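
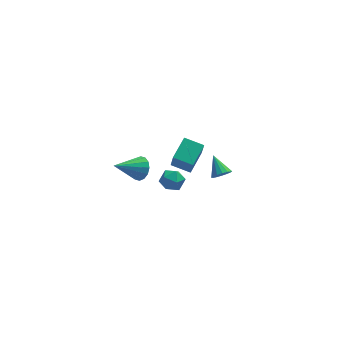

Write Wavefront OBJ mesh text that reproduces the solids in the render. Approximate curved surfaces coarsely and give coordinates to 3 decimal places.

v -1.023 3.291 -3.967
v -0.69 3.613 -3.278
v -2.577 2.689 -2.933
v -0.925 3.93 -3.447
v -1.187 4.076 -3.755
v -1.405 4.012 -4.12
v -1.52 3.754 -4.444
v -1.503 3.372 -4.64
v -1.357 2.968 -4.655
v -1.121 2.651 -4.486
v -0.86 2.505 -4.178
v -0.642 2.569 -3.813
v -0.527 2.827 -3.49
v -0.544 3.209 -3.294
v 1.89 3.147 -4.519
v 1.961 2.549 -3.212
v 0.794 3.687 -4.213
v 0.865 3.089 -2.905
v 2.675 4.431 -3.975
v 2.746 3.833 -2.667
v 1.579 4.971 -3.668
v 1.65 4.373 -2.361
v 0.562 -3.553 1.419
v 0.812 -3.865 2.061
v -0.592 -3.655 1.819
v -0.342 -3.967 2.461
v -0.207 -3.236 2.318
v 0.506 -3.173 2.071
v -0.286 -4.347 1.809
v 0.427 -4.284 1.562
v 0.288 -4.356 2.303
v 0.337 -3.669 2.617
v -0.117 -3.851 1.263
v -0.068 -3.164 1.577
v 3.462 1.356 -3.078
v 3.999 1.651 -3.227
v 3.098 2.424 -2.282
v 3.785 1.746 -3.453
v 3.484 1.737 -3.579
v 3.177 1.626 -3.57
v 2.947 1.443 -3.43
v 2.855 1.236 -3.195
v 2.926 1.062 -2.928
v 3.14 0.966 -2.702
v 3.441 0.976 -2.576
v 3.747 1.087 -2.585
v 3.978 1.27 -2.725
v 4.07 1.477 -2.96
f 2 1 4
f 2 4 3
f 4 1 5
f 4 5 3
f 5 1 6
f 5 6 3
f 6 1 7
f 6 7 3
f 7 1 8
f 7 8 3
f 8 1 9
f 8 9 3
f 9 1 10
f 9 10 3
f 10 1 11
f 10 11 3
f 11 1 12
f 11 12 3
f 12 1 13
f 12 13 3
f 13 1 14
f 13 14 3
f 14 1 2
f 14 2 3
f 16 18 15
f 19 16 15
f 15 18 17
f 17 19 15
f 16 22 18
f 20 16 19
f 20 22 16
f 18 22 17
f 21 19 17
f 17 22 21
f 21 20 19
f 22 20 21
f 23 34 28
f 23 28 24
f 23 24 30
f 23 30 33
f 23 33 34
f 24 28 32
f 28 34 27
f 34 33 25
f 33 30 29
f 30 24 31
f 26 32 27
f 26 27 25
f 26 25 29
f 26 29 31
f 26 31 32
f 27 32 28
f 25 27 34
f 29 25 33
f 31 29 30
f 32 31 24
f 36 35 38
f 36 38 37
f 38 35 39
f 38 39 37
f 39 35 40
f 39 40 37
f 40 35 41
f 40 41 37
f 41 35 42
f 41 42 37
f 42 35 43
f 42 43 37
f 43 35 44
f 43 44 37
f 44 35 45
f 44 45 37
f 45 35 46
f 45 46 37
f 46 35 47
f 46 47 37
f 47 35 48
f 47 48 37
f 48 35 36
f 48 36 37



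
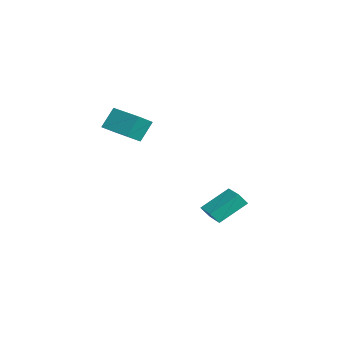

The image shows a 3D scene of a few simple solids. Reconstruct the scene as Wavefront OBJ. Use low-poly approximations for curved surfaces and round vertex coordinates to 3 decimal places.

v -1.311 2.391 -4.14
v -1.744 3.862 -3.018
v -1.374 2.869 -4.79
v -1.806 4.34 -3.668
v 0.086 2.72 -4.032
v -0.346 4.191 -2.91
v 0.024 3.198 -4.682
v -0.409 4.669 -3.56
v 0.344 -1.924 1.713
v 0.902 -2.619 2.266
v -0.012 -1.313 2.839
v 0.546 -2.009 3.393
v 1.854 -0.811 1.587
v 2.412 -1.507 2.141
v 1.498 -0.201 2.714
v 2.056 -0.896 3.267
f 2 4 1
f 5 2 1
f 1 4 3
f 3 5 1
f 2 8 4
f 6 2 5
f 6 8 2
f 4 8 3
f 7 5 3
f 3 8 7
f 7 6 5
f 8 6 7
f 10 12 9
f 13 10 9
f 9 12 11
f 11 13 9
f 10 16 12
f 14 10 13
f 14 16 10
f 12 16 11
f 15 13 11
f 11 16 15
f 15 14 13
f 16 14 15



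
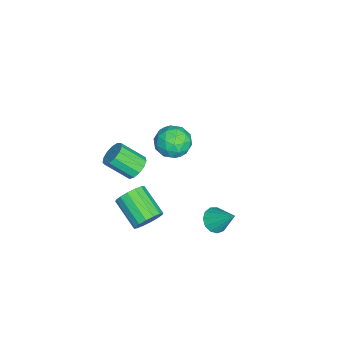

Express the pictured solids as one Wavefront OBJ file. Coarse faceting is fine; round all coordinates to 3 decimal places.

v 2.853 2.372 0.684
v 3.13 2.814 0.159
v 3.367 3.368 1.796
v 2.738 2.941 0.226
v 2.383 2.888 0.438
v 2.177 2.671 0.728
v 2.186 2.359 1.004
v 2.406 2.05 1.179
v 2.768 1.844 1.196
v 3.157 1.805 1.051
v 3.449 1.946 0.789
v 3.552 2.222 0.494
v 3.433 2.546 0.259
v 2.274 -1.001 -0.65
v 2.798 -1.035 0.006
v 1.65 -2.173 0.865
v 1.126 -2.139 0.21
v 2.532 -0.702 0.092
v 1.385 -1.84 0.951
v 2.197 -0.449 -0.021
v 1.049 -1.587 0.838
v 1.883 -0.344 -0.302
v 0.735 -1.481 0.557
v 1.673 -0.415 -0.676
v 0.525 -1.552 0.183
v 1.624 -0.643 -1.043
v 0.476 -1.78 -0.184
v 1.75 -0.967 -1.305
v 0.602 -2.105 -0.446
v 2.015 -1.3 -1.391
v 0.868 -2.438 -0.532
v 2.351 -1.553 -1.278
v 1.203 -2.691 -0.419
v 2.665 -1.659 -0.997
v 1.517 -2.796 -0.138
v 2.875 -1.588 -0.623
v 1.727 -2.725 0.236
v 2.924 -1.36 -0.256
v 1.776 -2.497 0.603
v 0.445 -1.892 1.716
v 0.766 -1.465 2.228
v 0.776 -2.681 3.236
v 0.455 -3.108 2.724
v 0.354 -1.424 2.281
v 0.364 -2.64 3.29
v -0.028 -1.531 2.155
v -0.018 -2.747 3.164
v -0.261 -1.753 1.89
v -0.251 -2.969 2.899
v -0.269 -2.02 1.569
v -0.259 -3.236 2.578
v -0.051 -2.245 1.295
v -0.041 -3.461 2.303
v 0.325 -2.359 1.154
v 0.335 -3.575 2.163
v 0.739 -2.324 1.192
v 0.749 -3.54 2.201
v 1.059 -2.152 1.396
v 1.07 -3.368 2.404
v 1.185 -1.898 1.701
v 1.195 -3.114 2.71
v 1.075 -1.641 2.011
v 1.085 -2.857 3.02
v -4.692 -0.289 -0.121
v -4.133 -0.059 -0.994
v -3.547 -1.501 0.294
v -2.988 -1.271 -0.579
v -3.033 -0.575 0.221
v -3.74 0.174 -0.035
v -3.94 -1.734 -0.665
v -4.647 -0.985 -0.921
v -3.668 -0.952 -1.33
v -3.107 -0.236 -0.782
v -4.573 -1.324 0.082
v -4.012 -0.608 0.63
v -4.513 -0.067 -0.593
v -3.167 -1.493 -0.107
v -3.193 -1.084 0.364
v -2.865 -0.948 -0.149
v -4.282 0.07 -0.03
v -3.953 0.205 -0.543
v -3.307 -0.099 0.171
v -3.727 -1.765 -0.157
v -3.398 -1.63 -0.67
v -4.815 -0.612 -0.551
v -4.487 -0.476 -1.064
v -4.373 -1.461 -0.871
v -3.911 -0.457 -1.304
v -3.238 -1.17 -1.061
v -3.798 -1.442 -1.111
v -4.213 -1.002 -1.262
v -3.581 -0.036 -0.982
v -2.908 -0.749 -0.739
v -2.935 -0.34 -0.268
v -3.351 0.101 -0.419
v -3.308 -0.561 -1.18
v -4.772 -0.811 0.039
v -4.099 -1.524 0.282
v -4.329 -1.661 -0.281
v -4.745 -1.22 -0.432
v -4.442 -0.39 0.361
v -3.769 -1.103 0.604
v -3.467 -0.558 0.562
v -3.882 -0.118 0.411
v -4.372 -0.999 0.48
f 2 1 4
f 2 4 3
f 4 1 5
f 4 5 3
f 5 1 6
f 5 6 3
f 6 1 7
f 6 7 3
f 7 1 8
f 7 8 3
f 8 1 9
f 8 9 3
f 9 1 10
f 9 10 3
f 10 1 11
f 10 11 3
f 11 1 12
f 11 12 3
f 12 1 13
f 12 13 3
f 13 1 2
f 13 2 3
f 15 14 18
f 15 18 16
f 16 18 19
f 16 19 17
f 18 14 20
f 18 20 19
f 19 20 21
f 19 21 17
f 20 14 22
f 20 22 21
f 21 22 23
f 21 23 17
f 22 14 24
f 22 24 23
f 23 24 25
f 23 25 17
f 24 14 26
f 24 26 25
f 25 26 27
f 25 27 17
f 26 14 28
f 26 28 27
f 27 28 29
f 27 29 17
f 28 14 30
f 28 30 29
f 29 30 31
f 29 31 17
f 30 14 32
f 30 32 31
f 31 32 33
f 31 33 17
f 32 14 34
f 32 34 33
f 33 34 35
f 33 35 17
f 34 14 36
f 34 36 35
f 35 36 37
f 35 37 17
f 36 14 38
f 36 38 37
f 37 38 39
f 37 39 17
f 38 14 15
f 38 15 39
f 39 15 16
f 39 16 17
f 41 40 44
f 41 44 42
f 42 44 45
f 42 45 43
f 44 40 46
f 44 46 45
f 45 46 47
f 45 47 43
f 46 40 48
f 46 48 47
f 47 48 49
f 47 49 43
f 48 40 50
f 48 50 49
f 49 50 51
f 49 51 43
f 50 40 52
f 50 52 51
f 51 52 53
f 51 53 43
f 52 40 54
f 52 54 53
f 53 54 55
f 53 55 43
f 54 40 56
f 54 56 55
f 55 56 57
f 55 57 43
f 56 40 58
f 56 58 57
f 57 58 59
f 57 59 43
f 58 40 60
f 58 60 59
f 59 60 61
f 59 61 43
f 60 40 62
f 60 62 61
f 61 62 63
f 61 63 43
f 62 40 41
f 62 41 63
f 63 41 42
f 63 42 43
f 64 101 80
f 101 75 104
f 80 104 69
f 101 104 80
f 64 80 76
f 80 69 81
f 76 81 65
f 80 81 76
f 64 76 85
f 76 65 86
f 85 86 71
f 76 86 85
f 64 85 97
f 85 71 100
f 97 100 74
f 85 100 97
f 64 97 101
f 97 74 105
f 101 105 75
f 97 105 101
f 65 81 92
f 81 69 95
f 92 95 73
f 81 95 92
f 69 104 82
f 104 75 103
f 82 103 68
f 104 103 82
f 75 105 102
f 105 74 98
f 102 98 66
f 105 98 102
f 74 100 99
f 100 71 87
f 99 87 70
f 100 87 99
f 71 86 91
f 86 65 88
f 91 88 72
f 86 88 91
f 67 93 79
f 93 73 94
f 79 94 68
f 93 94 79
f 67 79 77
f 79 68 78
f 77 78 66
f 79 78 77
f 67 77 84
f 77 66 83
f 84 83 70
f 77 83 84
f 67 84 89
f 84 70 90
f 89 90 72
f 84 90 89
f 67 89 93
f 89 72 96
f 93 96 73
f 89 96 93
f 68 94 82
f 94 73 95
f 82 95 69
f 94 95 82
f 66 78 102
f 78 68 103
f 102 103 75
f 78 103 102
f 70 83 99
f 83 66 98
f 99 98 74
f 83 98 99
f 72 90 91
f 90 70 87
f 91 87 71
f 90 87 91
f 73 96 92
f 96 72 88
f 92 88 65
f 96 88 92



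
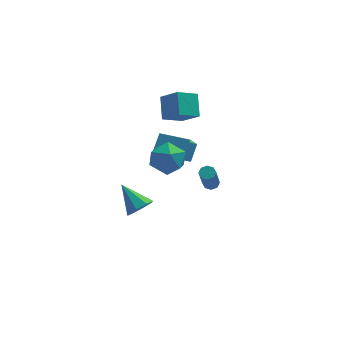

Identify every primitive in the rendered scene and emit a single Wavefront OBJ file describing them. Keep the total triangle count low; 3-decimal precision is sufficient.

v -3.335 0.945 -4.223
v -2.987 0.482 -3.432
v -4.345 2.315 -2.977
v -2.533 1.03 -3.667
v -2.548 1.528 -4.228
v -3.025 1.685 -4.786
v -3.683 1.407 -5.014
v -4.138 0.859 -4.779
v -4.122 0.361 -4.218
v -3.646 0.205 -3.661
v -0.864 1.479 3.986
v -0.815 2.772 5.073
v -1.8 2.397 2.936
v -1.751 3.69 4.023
v 0.431 2.01 3.297
v 0.48 3.303 4.384
v -0.505 2.928 2.247
v -0.456 4.221 3.334
v 1.405 3.551 -4.448
v 1.943 3.46 -4.386
v 1.554 2.458 -2.489
v 1.015 2.549 -2.552
v 1.821 3.826 -4.217
v 1.432 2.824 -2.321
v 1.455 4.031 -4.184
v 1.066 3.029 -2.288
v 1.059 3.955 -4.306
v 0.67 2.953 -2.409
v 0.866 3.642 -4.511
v 0.477 2.64 -2.614
v 0.988 3.276 -4.679
v 0.599 2.274 -2.783
v 1.354 3.071 -4.712
v 0.965 2.069 -2.816
v 1.75 3.147 -4.591
v 1.361 2.145 -2.694
v -2.428 1.765 0.522
v -1.932 2.653 1.425
v -1.877 2.719 -0.719
v -1.38 3.607 0.183
v -0.68 0.773 0.537
v -0.183 1.661 1.439
v -0.128 1.727 -0.705
v 0.368 2.615 0.198
v -2.112 -1.778 2.311
v -1.413 -1.498 3.298
v -2.687 -3.482 3.202
v -1.988 -3.202 4.189
v -3.006 -2.537 3.94
v -2.65 -1.484 3.39
v -1.45 -3.496 3.11
v -1.094 -2.443 2.56
v -1.004 -2.56 3.792
v -1.966 -1.967 4.304
v -2.134 -3.013 2.196
v -3.096 -2.42 2.708
f 2 1 4
f 2 4 3
f 4 1 5
f 4 5 3
f 5 1 6
f 5 6 3
f 6 1 7
f 6 7 3
f 7 1 8
f 7 8 3
f 8 1 9
f 8 9 3
f 9 1 10
f 9 10 3
f 10 1 2
f 10 2 3
f 12 14 11
f 15 12 11
f 11 14 13
f 13 15 11
f 12 18 14
f 16 12 15
f 16 18 12
f 14 18 13
f 17 15 13
f 13 18 17
f 17 16 15
f 18 16 17
f 20 19 23
f 20 23 21
f 21 23 24
f 21 24 22
f 23 19 25
f 23 25 24
f 24 25 26
f 24 26 22
f 25 19 27
f 25 27 26
f 26 27 28
f 26 28 22
f 27 19 29
f 27 29 28
f 28 29 30
f 28 30 22
f 29 19 31
f 29 31 30
f 30 31 32
f 30 32 22
f 31 19 33
f 31 33 32
f 32 33 34
f 32 34 22
f 33 19 35
f 33 35 34
f 34 35 36
f 34 36 22
f 35 19 20
f 35 20 36
f 36 20 21
f 36 21 22
f 38 40 37
f 41 38 37
f 37 40 39
f 39 41 37
f 38 44 40
f 42 38 41
f 42 44 38
f 40 44 39
f 43 41 39
f 39 44 43
f 43 42 41
f 44 42 43
f 45 56 50
f 45 50 46
f 45 46 52
f 45 52 55
f 45 55 56
f 46 50 54
f 50 56 49
f 56 55 47
f 55 52 51
f 52 46 53
f 48 54 49
f 48 49 47
f 48 47 51
f 48 51 53
f 48 53 54
f 49 54 50
f 47 49 56
f 51 47 55
f 53 51 52
f 54 53 46



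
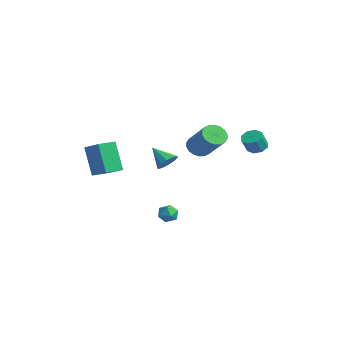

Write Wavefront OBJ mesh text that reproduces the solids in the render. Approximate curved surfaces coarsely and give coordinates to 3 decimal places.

v 3.618 2.702 2.284
v 3.976 2.294 1.946
v 4.261 1.789 2.857
v 3.902 2.198 3.196
v 4.226 2.69 2.087
v 4.511 2.185 2.999
v 4.12 3.094 2.344
v 4.405 2.589 3.255
v 3.72 3.268 2.566
v 4.005 2.763 3.477
v 3.259 3.111 2.623
v 3.544 2.606 3.534
v 3.009 2.715 2.481
v 3.294 2.21 3.393
v 3.115 2.311 2.225
v 3.4 1.806 3.136
v 3.515 2.137 2.003
v 3.8 1.632 2.914
v 2.05 -0.122 2.191
v 2.418 0.325 1.684
v 4.018 0.548 3.041
v 3.65 0.102 3.549
v 2.234 0.551 1.864
v 3.834 0.774 3.221
v 2.013 0.643 2.109
v 3.613 0.866 3.466
v 1.8 0.584 2.37
v 3.4 0.807 3.728
v 1.636 0.385 2.596
v 3.236 0.609 3.954
v 1.554 0.086 2.742
v 3.154 0.31 4.099
v 1.57 -0.254 2.779
v 3.17 -0.031 4.136
v 1.682 -0.568 2.699
v 3.282 -0.345 4.056
v 1.866 -0.794 2.519
v 3.466 -0.571 3.876
v 2.087 -0.886 2.274
v 3.687 -0.663 3.631
v 2.3 -0.827 2.012
v 3.9 -0.604 3.37
v 2.464 -0.629 1.786
v 4.064 -0.405 3.144
v 2.546 -0.33 1.641
v 4.146 -0.106 2.998
v 2.53 0.011 1.604
v 4.13 0.234 2.961
v -3.979 -4.121 -1.428
v -4.849 -4.231 0.535
v -4.095 -3.027 -1.418
v -4.965 -3.138 0.545
v -2.235 -3.942 -0.645
v -3.105 -4.053 1.318
v -2.351 -2.849 -0.635
v -3.221 -2.959 1.328
v -1.357 -0.51 -0.072
v -0.793 -0.799 0.329
v -2.303 -1.05 0.872
v -0.878 -0.372 0.488
v -1.146 0.002 0.433
v -1.495 0.181 0.185
v -1.791 0.095 -0.161
v -1.922 -0.222 -0.473
v -1.837 -0.649 -0.631
v -1.569 -1.023 -0.576
v -1.22 -1.201 -0.329
v -0.923 -1.116 0.017
v -0.484 -0.333 -3.722
v 0.064 -0.502 -3.35
v -0.644 -1.398 -3.97
v -0.096 -1.567 -3.598
v -0.66 -1.335 -3.289
v -0.561 -0.676 -3.136
v -0.019 -1.224 -4.184
v 0.08 -0.565 -4.031
v 0.351 -1.052 -3.636
v -0.045 -1.121 -3.083
v -0.535 -0.779 -4.237
v -0.931 -0.848 -3.684
f 2 1 5
f 2 5 3
f 3 5 6
f 3 6 4
f 5 1 7
f 5 7 6
f 6 7 8
f 6 8 4
f 7 1 9
f 7 9 8
f 8 9 10
f 8 10 4
f 9 1 11
f 9 11 10
f 10 11 12
f 10 12 4
f 11 1 13
f 11 13 12
f 12 13 14
f 12 14 4
f 13 1 15
f 13 15 14
f 14 15 16
f 14 16 4
f 15 1 17
f 15 17 16
f 16 17 18
f 16 18 4
f 17 1 2
f 17 2 18
f 18 2 3
f 18 3 4
f 20 19 23
f 20 23 21
f 21 23 24
f 21 24 22
f 23 19 25
f 23 25 24
f 24 25 26
f 24 26 22
f 25 19 27
f 25 27 26
f 26 27 28
f 26 28 22
f 27 19 29
f 27 29 28
f 28 29 30
f 28 30 22
f 29 19 31
f 29 31 30
f 30 31 32
f 30 32 22
f 31 19 33
f 31 33 32
f 32 33 34
f 32 34 22
f 33 19 35
f 33 35 34
f 34 35 36
f 34 36 22
f 35 19 37
f 35 37 36
f 36 37 38
f 36 38 22
f 37 19 39
f 37 39 38
f 38 39 40
f 38 40 22
f 39 19 41
f 39 41 40
f 40 41 42
f 40 42 22
f 41 19 43
f 41 43 42
f 42 43 44
f 42 44 22
f 43 19 45
f 43 45 44
f 44 45 46
f 44 46 22
f 45 19 47
f 45 47 46
f 46 47 48
f 46 48 22
f 47 19 20
f 47 20 48
f 48 20 21
f 48 21 22
f 50 52 49
f 53 50 49
f 49 52 51
f 51 53 49
f 50 56 52
f 54 50 53
f 54 56 50
f 52 56 51
f 55 53 51
f 51 56 55
f 55 54 53
f 56 54 55
f 58 57 60
f 58 60 59
f 60 57 61
f 60 61 59
f 61 57 62
f 61 62 59
f 62 57 63
f 62 63 59
f 63 57 64
f 63 64 59
f 64 57 65
f 64 65 59
f 65 57 66
f 65 66 59
f 66 57 67
f 66 67 59
f 67 57 68
f 67 68 59
f 68 57 58
f 68 58 59
f 69 80 74
f 69 74 70
f 69 70 76
f 69 76 79
f 69 79 80
f 70 74 78
f 74 80 73
f 80 79 71
f 79 76 75
f 76 70 77
f 72 78 73
f 72 73 71
f 72 71 75
f 72 75 77
f 72 77 78
f 73 78 74
f 71 73 80
f 75 71 79
f 77 75 76
f 78 77 70



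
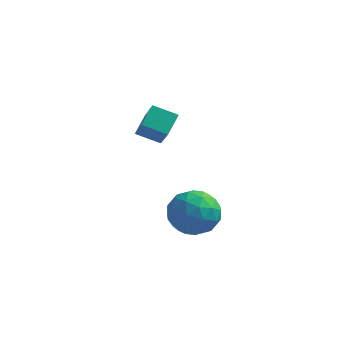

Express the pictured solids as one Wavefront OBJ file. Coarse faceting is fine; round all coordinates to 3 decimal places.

v -4.771 1.271 -1.121
v -4.148 0.423 0.03
v -4.659 2.221 -0.482
v -4.036 1.373 0.669
v -3.704 1.447 -1.569
v -3.081 0.599 -0.418
v -3.592 2.397 -0.93
v -2.969 1.549 0.221
v -1.029 -2.575 -2.878
v -0.274 -2.168 -2.134
v -0.966 -4.212 -2.046
v -0.211 -3.805 -1.302
v -1.286 -3.44 -1.278
v -1.325 -2.428 -1.792
v 0.085 -3.952 -2.388
v 0.046 -2.94 -2.902
v 0.414 -3.019 -1.831
v -0.433 -2.702 -1.145
v -0.807 -3.678 -3.035
v -1.654 -3.361 -2.349
v -0.657 -2.228 -2.579
v -0.583 -4.152 -1.601
v -1.215 -3.938 -1.587
v -0.771 -3.698 -1.149
v -1.275 -2.381 -2.378
v -0.831 -2.141 -1.94
v -1.426 -2.889 -1.437
v -0.409 -4.239 -2.24
v 0.035 -3.999 -1.802
v -0.469 -2.682 -3.031
v -0.025 -2.442 -2.593
v 0.186 -3.491 -2.743
v 0.191 -2.488 -1.963
v 0.228 -3.451 -1.474
v 0.403 -3.537 -2.113
v 0.38 -2.942 -2.415
v -0.307 -2.303 -1.56
v -0.27 -3.265 -1.071
v -0.902 -3.05 -1.057
v -0.925 -2.456 -1.359
v 0.098 -2.803 -1.382
v -0.97 -3.115 -3.109
v -0.933 -4.077 -2.62
v -0.315 -3.924 -2.821
v -0.338 -3.33 -3.123
v -1.468 -2.929 -2.706
v -1.431 -3.892 -2.217
v -1.62 -3.438 -1.765
v -1.643 -2.843 -2.067
v -1.338 -3.577 -2.798
f 2 4 1
f 5 2 1
f 1 4 3
f 3 5 1
f 2 8 4
f 6 2 5
f 6 8 2
f 4 8 3
f 7 5 3
f 3 8 7
f 7 6 5
f 8 6 7
f 9 46 25
f 46 20 49
f 25 49 14
f 46 49 25
f 9 25 21
f 25 14 26
f 21 26 10
f 25 26 21
f 9 21 30
f 21 10 31
f 30 31 16
f 21 31 30
f 9 30 42
f 30 16 45
f 42 45 19
f 30 45 42
f 9 42 46
f 42 19 50
f 46 50 20
f 42 50 46
f 10 26 37
f 26 14 40
f 37 40 18
f 26 40 37
f 14 49 27
f 49 20 48
f 27 48 13
f 49 48 27
f 20 50 47
f 50 19 43
f 47 43 11
f 50 43 47
f 19 45 44
f 45 16 32
f 44 32 15
f 45 32 44
f 16 31 36
f 31 10 33
f 36 33 17
f 31 33 36
f 12 38 24
f 38 18 39
f 24 39 13
f 38 39 24
f 12 24 22
f 24 13 23
f 22 23 11
f 24 23 22
f 12 22 29
f 22 11 28
f 29 28 15
f 22 28 29
f 12 29 34
f 29 15 35
f 34 35 17
f 29 35 34
f 12 34 38
f 34 17 41
f 38 41 18
f 34 41 38
f 13 39 27
f 39 18 40
f 27 40 14
f 39 40 27
f 11 23 47
f 23 13 48
f 47 48 20
f 23 48 47
f 15 28 44
f 28 11 43
f 44 43 19
f 28 43 44
f 17 35 36
f 35 15 32
f 36 32 16
f 35 32 36
f 18 41 37
f 41 17 33
f 37 33 10
f 41 33 37



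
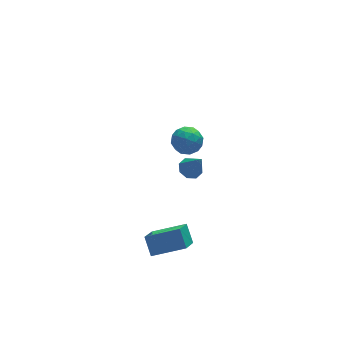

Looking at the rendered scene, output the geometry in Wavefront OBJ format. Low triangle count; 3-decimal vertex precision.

v 1.581 4.17 -0.662
v 1.885 3.706 -1.416
v 0.175 3.674 -0.924
v 0.479 3.21 -1.678
v 0.73 2.928 -0.822
v 1.6 3.234 -0.66
v 0.46 4.146 -1.68
v 1.33 4.452 -1.518
v 1.192 3.691 -2.045
v 1.359 2.938 -1.515
v 0.701 4.442 -0.825
v 0.868 3.689 -0.295
v 1.857 3.981 -1.016
v 0.203 3.399 -1.324
v 0.351 3.232 -0.821
v 0.53 2.96 -1.264
v 1.689 3.704 -0.572
v 1.867 3.431 -1.015
v 1.189 2.974 -0.666
v 0.193 3.949 -1.325
v 0.371 3.676 -1.768
v 1.53 4.42 -1.076
v 1.709 4.148 -1.519
v 0.871 4.406 -1.674
v 1.628 3.7 -1.829
v 0.801 3.409 -1.983
v 0.791 3.959 -1.984
v 1.302 4.139 -1.889
v 1.726 3.258 -1.518
v 0.899 2.966 -1.671
v 1.047 2.8 -1.168
v 1.558 2.98 -1.073
v 1.319 3.249 -1.887
v 1.161 4.414 -0.669
v 0.334 4.122 -0.822
v 0.502 4.4 -1.267
v 1.013 4.58 -1.172
v 1.259 3.971 -0.357
v 0.432 3.68 -0.511
v 0.758 3.241 -0.451
v 1.269 3.421 -0.356
v 0.741 4.131 -0.453
v -1.185 -2.135 3.206
v -0.549 -2.019 3.136
v -0.895 -2.865 4.634
v -0.785 -1.651 3.372
v -1.255 -1.566 3.511
v -1.684 -1.814 3.471
v -1.821 -2.251 3.276
v -1.585 -2.62 3.04
v -1.115 -2.705 2.901
v -0.686 -2.456 2.94
v -3.534 -2.603 -3.123
v -3.556 -1.769 -2.289
v -2.759 -1.636 -4.071
v -2.781 -0.801 -3.237
v -1.859 -3.259 -2.423
v -1.881 -2.424 -1.589
v -1.084 -2.291 -3.371
v -1.106 -1.457 -2.537
f 1 38 17
f 38 12 41
f 17 41 6
f 38 41 17
f 1 17 13
f 17 6 18
f 13 18 2
f 17 18 13
f 1 13 22
f 13 2 23
f 22 23 8
f 13 23 22
f 1 22 34
f 22 8 37
f 34 37 11
f 22 37 34
f 1 34 38
f 34 11 42
f 38 42 12
f 34 42 38
f 2 18 29
f 18 6 32
f 29 32 10
f 18 32 29
f 6 41 19
f 41 12 40
f 19 40 5
f 41 40 19
f 12 42 39
f 42 11 35
f 39 35 3
f 42 35 39
f 11 37 36
f 37 8 24
f 36 24 7
f 37 24 36
f 8 23 28
f 23 2 25
f 28 25 9
f 23 25 28
f 4 30 16
f 30 10 31
f 16 31 5
f 30 31 16
f 4 16 14
f 16 5 15
f 14 15 3
f 16 15 14
f 4 14 21
f 14 3 20
f 21 20 7
f 14 20 21
f 4 21 26
f 21 7 27
f 26 27 9
f 21 27 26
f 4 26 30
f 26 9 33
f 30 33 10
f 26 33 30
f 5 31 19
f 31 10 32
f 19 32 6
f 31 32 19
f 3 15 39
f 15 5 40
f 39 40 12
f 15 40 39
f 7 20 36
f 20 3 35
f 36 35 11
f 20 35 36
f 9 27 28
f 27 7 24
f 28 24 8
f 27 24 28
f 10 33 29
f 33 9 25
f 29 25 2
f 33 25 29
f 44 43 46
f 44 46 45
f 46 43 47
f 46 47 45
f 47 43 48
f 47 48 45
f 48 43 49
f 48 49 45
f 49 43 50
f 49 50 45
f 50 43 51
f 50 51 45
f 51 43 52
f 51 52 45
f 52 43 44
f 52 44 45
f 54 56 53
f 57 54 53
f 53 56 55
f 55 57 53
f 54 60 56
f 58 54 57
f 58 60 54
f 56 60 55
f 59 57 55
f 55 60 59
f 59 58 57
f 60 58 59



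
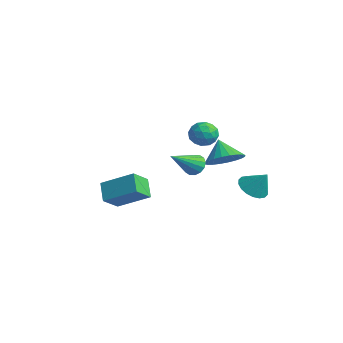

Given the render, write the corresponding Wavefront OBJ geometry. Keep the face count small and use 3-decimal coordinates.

v -0.647 -4.252 0.135
v 0.482 -3.264 0.935
v -0.914 -3.386 -0.557
v 0.215 -2.398 0.244
v 0.105 -4.562 -0.544
v 1.234 -3.574 0.257
v -0.162 -3.696 -1.235
v 0.967 -2.708 -0.435
v -1.279 2.171 1.619
v -0.998 1.865 1.011
v -2.082 1.295 1.689
v -1.801 0.989 1.081
v -1.411 0.991 1.706
v -0.915 1.533 1.662
v -2.165 1.627 1.038
v -1.669 2.169 0.994
v -1.545 1.529 0.652
v -1.08 1.136 1.065
v -2 2.024 1.635
v -1.535 1.631 2.048
v -1.068 2.095 1.309
v -2.012 1.065 1.391
v -1.783 1.066 1.759
v -1.618 0.886 1.401
v -1.02 1.9 1.692
v -0.854 1.72 1.334
v -1.097 1.206 1.743
v -2.226 1.44 1.366
v -2.06 1.26 1.008
v -1.462 2.274 1.299
v -1.297 2.094 0.941
v -1.983 1.954 0.957
v -1.225 1.718 0.74
v -1.696 1.202 0.782
v -1.91 1.577 0.756
v -1.619 1.896 0.73
v -0.951 1.487 0.983
v -1.423 0.971 1.025
v -1.194 0.973 1.392
v -0.902 1.291 1.366
v -1.273 1.289 0.772
v -1.657 2.189 1.675
v -2.129 1.673 1.717
v -2.178 1.869 1.334
v -1.886 2.187 1.308
v -1.384 1.958 1.918
v -1.855 1.442 1.96
v -1.461 1.264 1.97
v -1.17 1.583 1.944
v -1.807 1.871 1.928
v 1.843 1.989 -0.711
v 2.504 1.872 -1.088
v 2.437 2.311 0.231
v 2.434 2.201 -1.157
v 2.247 2.487 -1.137
v 1.98 2.675 -1.032
v 1.686 2.727 -0.865
v 1.423 2.633 -0.666
v 1.243 2.411 -0.477
v 1.182 2.106 -0.334
v 1.251 1.777 -0.266
v 1.438 1.491 -0.286
v 1.705 1.303 -0.39
v 1.999 1.251 -0.558
v 2.262 1.345 -0.756
v 2.442 1.567 -0.946
v 1.319 0.845 1.065
v 1.86 0.308 1.579
v 0.581 0.975 1.975
v 1.999 0.632 1.646
v 2.035 0.989 1.625
v 1.962 1.323 1.518
v 1.791 1.585 1.342
v 1.548 1.735 1.123
v 1.27 1.749 0.896
v 1 1.625 0.695
v 0.778 1.383 0.55
v 0.639 1.059 0.483
v 0.604 0.702 0.504
v 0.677 0.367 0.611
v 0.848 0.105 0.787
v 1.091 -0.044 1.006
v 1.369 -0.058 1.233
v 1.639 0.066 1.434
v 1.833 -1.042 1.429
v 2.396 -0.911 1.466
v 2.087 -2.418 2.411
v 2.268 -0.769 1.698
v 2.024 -0.701 1.858
v 1.728 -0.723 1.903
v 1.46 -0.831 1.821
v 1.292 -0.996 1.634
v 1.269 -1.172 1.392
v 1.397 -1.314 1.16
v 1.642 -1.382 1.001
v 1.938 -1.36 0.956
v 2.205 -1.252 1.038
v 2.373 -1.087 1.225
f 2 4 1
f 5 2 1
f 1 4 3
f 3 5 1
f 2 8 4
f 6 2 5
f 6 8 2
f 4 8 3
f 7 5 3
f 3 8 7
f 7 6 5
f 8 6 7
f 9 46 25
f 46 20 49
f 25 49 14
f 46 49 25
f 9 25 21
f 25 14 26
f 21 26 10
f 25 26 21
f 9 21 30
f 21 10 31
f 30 31 16
f 21 31 30
f 9 30 42
f 30 16 45
f 42 45 19
f 30 45 42
f 9 42 46
f 42 19 50
f 46 50 20
f 42 50 46
f 10 26 37
f 26 14 40
f 37 40 18
f 26 40 37
f 14 49 27
f 49 20 48
f 27 48 13
f 49 48 27
f 20 50 47
f 50 19 43
f 47 43 11
f 50 43 47
f 19 45 44
f 45 16 32
f 44 32 15
f 45 32 44
f 16 31 36
f 31 10 33
f 36 33 17
f 31 33 36
f 12 38 24
f 38 18 39
f 24 39 13
f 38 39 24
f 12 24 22
f 24 13 23
f 22 23 11
f 24 23 22
f 12 22 29
f 22 11 28
f 29 28 15
f 22 28 29
f 12 29 34
f 29 15 35
f 34 35 17
f 29 35 34
f 12 34 38
f 34 17 41
f 38 41 18
f 34 41 38
f 13 39 27
f 39 18 40
f 27 40 14
f 39 40 27
f 11 23 47
f 23 13 48
f 47 48 20
f 23 48 47
f 15 28 44
f 28 11 43
f 44 43 19
f 28 43 44
f 17 35 36
f 35 15 32
f 36 32 16
f 35 32 36
f 18 41 37
f 41 17 33
f 37 33 10
f 41 33 37
f 52 51 54
f 52 54 53
f 54 51 55
f 54 55 53
f 55 51 56
f 55 56 53
f 56 51 57
f 56 57 53
f 57 51 58
f 57 58 53
f 58 51 59
f 58 59 53
f 59 51 60
f 59 60 53
f 60 51 61
f 60 61 53
f 61 51 62
f 61 62 53
f 62 51 63
f 62 63 53
f 63 51 64
f 63 64 53
f 64 51 65
f 64 65 53
f 65 51 66
f 65 66 53
f 66 51 52
f 66 52 53
f 68 67 70
f 68 70 69
f 70 67 71
f 70 71 69
f 71 67 72
f 71 72 69
f 72 67 73
f 72 73 69
f 73 67 74
f 73 74 69
f 74 67 75
f 74 75 69
f 75 67 76
f 75 76 69
f 76 67 77
f 76 77 69
f 77 67 78
f 77 78 69
f 78 67 79
f 78 79 69
f 79 67 80
f 79 80 69
f 80 67 81
f 80 81 69
f 81 67 82
f 81 82 69
f 82 67 83
f 82 83 69
f 83 67 84
f 83 84 69
f 84 67 68
f 84 68 69
f 86 85 88
f 86 88 87
f 88 85 89
f 88 89 87
f 89 85 90
f 89 90 87
f 90 85 91
f 90 91 87
f 91 85 92
f 91 92 87
f 92 85 93
f 92 93 87
f 93 85 94
f 93 94 87
f 94 85 95
f 94 95 87
f 95 85 96
f 95 96 87
f 96 85 97
f 96 97 87
f 97 85 98
f 97 98 87
f 98 85 86
f 98 86 87



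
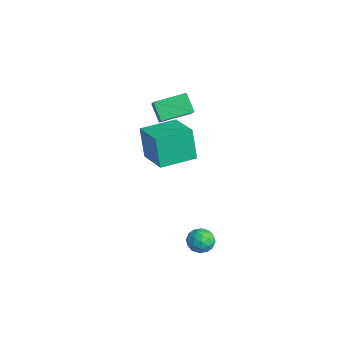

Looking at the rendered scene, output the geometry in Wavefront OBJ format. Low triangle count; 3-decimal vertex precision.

v 1.446 -0.173 2.35
v 0.95 -0.228 4.277
v 1.348 1.944 2.385
v 0.852 1.889 4.312
v 3.448 -0.089 2.868
v 2.952 -0.144 4.795
v 3.35 2.028 2.903
v 2.854 1.973 4.83
v 3.24 2.302 -3.504
v 3.814 2.581 -2.956
v 4.146 1.419 -4.004
v 4.72 1.698 -3.456
v 4.055 1.261 -3.183
v 3.495 1.807 -2.874
v 4.465 2.193 -4.086
v 3.905 2.739 -3.777
v 4.571 2.514 -3.315
v 4.318 1.937 -2.757
v 3.642 2.063 -4.203
v 3.389 1.486 -3.645
v 3.447 2.519 -3.186
v 4.513 1.481 -3.774
v 4.122 1.224 -3.614
v 4.459 1.388 -3.291
v 3.26 2.064 -3.138
v 3.597 2.228 -2.816
v 3.739 1.452 -2.949
v 4.363 1.772 -4.144
v 4.7 1.936 -3.822
v 3.501 2.612 -3.669
v 3.838 2.776 -3.346
v 4.221 2.548 -4.011
v 4.229 2.643 -3.075
v 4.762 2.124 -3.369
v 4.613 2.415 -3.739
v 4.283 2.736 -3.558
v 4.081 2.305 -2.747
v 4.614 1.785 -3.041
v 4.223 1.529 -2.881
v 3.893 1.85 -2.699
v 4.526 2.265 -2.959
v 3.346 2.215 -3.919
v 3.879 1.695 -4.213
v 4.067 2.15 -4.261
v 3.737 2.471 -4.079
v 3.198 1.876 -3.591
v 3.731 1.357 -3.885
v 3.677 1.264 -3.402
v 3.347 1.585 -3.221
v 3.434 1.735 -4.001
v -2.401 2.258 1.706
v -3.299 2.173 2.684
v -2.162 4.124 2.086
v -3.061 4.04 3.064
v -1.179 1.88 2.796
v -2.078 1.796 3.774
v -0.941 3.747 3.176
v -1.839 3.662 4.154
f 2 4 1
f 5 2 1
f 1 4 3
f 3 5 1
f 2 8 4
f 6 2 5
f 6 8 2
f 4 8 3
f 7 5 3
f 3 8 7
f 7 6 5
f 8 6 7
f 9 46 25
f 46 20 49
f 25 49 14
f 46 49 25
f 9 25 21
f 25 14 26
f 21 26 10
f 25 26 21
f 9 21 30
f 21 10 31
f 30 31 16
f 21 31 30
f 9 30 42
f 30 16 45
f 42 45 19
f 30 45 42
f 9 42 46
f 42 19 50
f 46 50 20
f 42 50 46
f 10 26 37
f 26 14 40
f 37 40 18
f 26 40 37
f 14 49 27
f 49 20 48
f 27 48 13
f 49 48 27
f 20 50 47
f 50 19 43
f 47 43 11
f 50 43 47
f 19 45 44
f 45 16 32
f 44 32 15
f 45 32 44
f 16 31 36
f 31 10 33
f 36 33 17
f 31 33 36
f 12 38 24
f 38 18 39
f 24 39 13
f 38 39 24
f 12 24 22
f 24 13 23
f 22 23 11
f 24 23 22
f 12 22 29
f 22 11 28
f 29 28 15
f 22 28 29
f 12 29 34
f 29 15 35
f 34 35 17
f 29 35 34
f 12 34 38
f 34 17 41
f 38 41 18
f 34 41 38
f 13 39 27
f 39 18 40
f 27 40 14
f 39 40 27
f 11 23 47
f 23 13 48
f 47 48 20
f 23 48 47
f 15 28 44
f 28 11 43
f 44 43 19
f 28 43 44
f 17 35 36
f 35 15 32
f 36 32 16
f 35 32 36
f 18 41 37
f 41 17 33
f 37 33 10
f 41 33 37
f 52 54 51
f 55 52 51
f 51 54 53
f 53 55 51
f 52 58 54
f 56 52 55
f 56 58 52
f 54 58 53
f 57 55 53
f 53 58 57
f 57 56 55
f 58 56 57



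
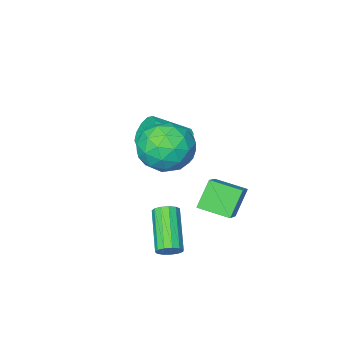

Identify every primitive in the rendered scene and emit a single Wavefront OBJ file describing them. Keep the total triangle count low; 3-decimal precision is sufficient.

v 1.948 2.181 -2.106
v 2.259 2.329 -1.73
v 1.563 0.968 -0.618
v 1.252 0.819 -0.994
v 2.016 2.479 -1.698
v 1.32 1.118 -0.586
v 1.751 2.534 -1.796
v 1.056 1.173 -0.684
v 1.549 2.477 -1.992
v 0.854 1.116 -0.88
v 1.473 2.326 -2.224
v 0.778 0.965 -1.112
v 1.548 2.129 -2.419
v 0.853 0.768 -1.307
v 1.75 1.948 -2.514
v 1.055 0.587 -1.403
v 2.015 1.841 -2.48
v 1.319 0.48 -1.368
v 2.258 1.841 -2.327
v 1.563 0.48 -1.215
v 2.402 1.95 -2.104
v 1.707 0.589 -0.992
v 2.403 2.132 -1.881
v 1.708 0.771 -0.769
v -0.947 -1.525 0.47
v -0.516 -1.026 0.135
v 0.798 -1.595 0.975
v 0.367 -2.095 1.31
v -0.679 -0.837 0.518
v 0.634 -1.406 1.358
v -0.945 -0.911 0.883
v 0.369 -1.481 1.723
v -1.211 -1.22 1.09
v 0.102 -1.789 1.93
v -1.376 -1.645 1.06
v -0.063 -2.215 1.901
v -1.378 -2.025 0.805
v -0.064 -2.594 1.645
v -1.214 -2.214 0.422
v 0.099 -2.783 1.262
v -0.949 -2.139 0.057
v 0.365 -2.709 0.897
v -0.682 -1.831 -0.15
v 0.631 -2.4 0.69
v -0.517 -1.405 -0.121
v 0.796 -1.975 0.72
v -0.265 0.89 -1.298
v -0.963 0.625 -0.246
v -1.056 1.856 -1.579
v -1.754 1.591 -0.527
v 0.614 1.849 -0.473
v -0.084 1.584 0.579
v -0.177 2.815 -0.754
v -0.875 2.55 0.298
v 0.297 1.146 2.748
v 0.746 1.56 1.778
v 1.954 0.46 3.222
v 2.403 0.874 2.252
v 2.067 1.592 3.08
v 1.043 2.016 2.787
v 1.657 0.004 2.213
v 0.633 0.428 1.92
v 1.586 0.854 1.447
v 1.84 1.835 1.983
v 0.86 0.185 3.017
v 1.114 1.166 3.553
v 0.376 1.413 2.222
v 2.324 0.607 2.778
v 2.126 1.029 3.265
v 2.39 1.272 2.695
v 0.551 1.681 2.815
v 0.815 1.924 2.245
v 1.591 1.943 3.01
v 1.885 0.096 2.755
v 2.149 0.339 2.185
v 0.31 0.748 2.305
v 0.574 0.991 1.735
v 1.109 0.077 1.99
v 1.134 1.242 1.457
v 2.108 0.839 1.735
v 1.669 0.327 1.713
v 1.068 0.577 1.54
v 1.283 1.818 1.772
v 2.257 1.415 2.05
v 2.059 1.837 2.537
v 1.457 2.086 2.365
v 1.777 1.404 1.578
v 0.443 0.605 2.95
v 1.417 0.202 3.228
v 1.243 -0.066 2.635
v 0.641 0.183 2.463
v 0.592 1.181 3.265
v 1.566 0.778 3.543
v 1.632 1.443 3.46
v 1.031 1.693 3.287
v 0.923 0.616 3.422
f 2 1 5
f 2 5 3
f 3 5 6
f 3 6 4
f 5 1 7
f 5 7 6
f 6 7 8
f 6 8 4
f 7 1 9
f 7 9 8
f 8 9 10
f 8 10 4
f 9 1 11
f 9 11 10
f 10 11 12
f 10 12 4
f 11 1 13
f 11 13 12
f 12 13 14
f 12 14 4
f 13 1 15
f 13 15 14
f 14 15 16
f 14 16 4
f 15 1 17
f 15 17 16
f 16 17 18
f 16 18 4
f 17 1 19
f 17 19 18
f 18 19 20
f 18 20 4
f 19 1 21
f 19 21 20
f 20 21 22
f 20 22 4
f 21 1 23
f 21 23 22
f 22 23 24
f 22 24 4
f 23 1 2
f 23 2 24
f 24 2 3
f 24 3 4
f 26 25 29
f 26 29 27
f 27 29 30
f 27 30 28
f 29 25 31
f 29 31 30
f 30 31 32
f 30 32 28
f 31 25 33
f 31 33 32
f 32 33 34
f 32 34 28
f 33 25 35
f 33 35 34
f 34 35 36
f 34 36 28
f 35 25 37
f 35 37 36
f 36 37 38
f 36 38 28
f 37 25 39
f 37 39 38
f 38 39 40
f 38 40 28
f 39 25 41
f 39 41 40
f 40 41 42
f 40 42 28
f 41 25 43
f 41 43 42
f 42 43 44
f 42 44 28
f 43 25 45
f 43 45 44
f 44 45 46
f 44 46 28
f 45 25 26
f 45 26 46
f 46 26 27
f 46 27 28
f 48 50 47
f 51 48 47
f 47 50 49
f 49 51 47
f 48 54 50
f 52 48 51
f 52 54 48
f 50 54 49
f 53 51 49
f 49 54 53
f 53 52 51
f 54 52 53
f 55 92 71
f 92 66 95
f 71 95 60
f 92 95 71
f 55 71 67
f 71 60 72
f 67 72 56
f 71 72 67
f 55 67 76
f 67 56 77
f 76 77 62
f 67 77 76
f 55 76 88
f 76 62 91
f 88 91 65
f 76 91 88
f 55 88 92
f 88 65 96
f 92 96 66
f 88 96 92
f 56 72 83
f 72 60 86
f 83 86 64
f 72 86 83
f 60 95 73
f 95 66 94
f 73 94 59
f 95 94 73
f 66 96 93
f 96 65 89
f 93 89 57
f 96 89 93
f 65 91 90
f 91 62 78
f 90 78 61
f 91 78 90
f 62 77 82
f 77 56 79
f 82 79 63
f 77 79 82
f 58 84 70
f 84 64 85
f 70 85 59
f 84 85 70
f 58 70 68
f 70 59 69
f 68 69 57
f 70 69 68
f 58 68 75
f 68 57 74
f 75 74 61
f 68 74 75
f 58 75 80
f 75 61 81
f 80 81 63
f 75 81 80
f 58 80 84
f 80 63 87
f 84 87 64
f 80 87 84
f 59 85 73
f 85 64 86
f 73 86 60
f 85 86 73
f 57 69 93
f 69 59 94
f 93 94 66
f 69 94 93
f 61 74 90
f 74 57 89
f 90 89 65
f 74 89 90
f 63 81 82
f 81 61 78
f 82 78 62
f 81 78 82
f 64 87 83
f 87 63 79
f 83 79 56
f 87 79 83



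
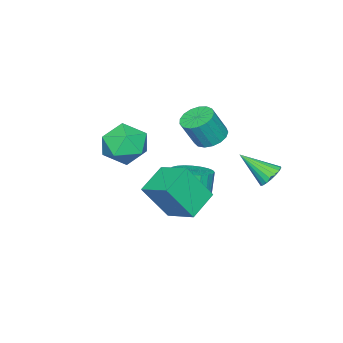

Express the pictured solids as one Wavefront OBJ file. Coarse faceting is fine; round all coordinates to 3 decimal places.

v -1.437 -1.57 3.846
v -0.523 -1.16 3.132
v -1.017 -3.44 3.308
v -0.103 -3.03 2.594
v -0.008 -2.956 3.819
v -0.268 -1.8 4.151
v -1.272 -2.8 2.289
v -1.532 -1.644 2.621
v -0.421 -1.92 2.17
v 0.36 -2.016 3.115
v -1.9 -2.584 3.325
v -1.119 -2.68 4.27
v 1.401 1.671 1.225
v -0.056 1.647 1.86
v 1.648 3.189 1.849
v 0.191 3.165 2.484
v 2.169 0.835 2.956
v 0.712 0.811 3.591
v 2.416 2.353 3.58
v 0.959 2.329 4.215
v -2.206 0.24 0.363
v -1.282 0.429 0.664
v -1.631 0.33 1.798
v -2.554 0.14 1.497
v -1.431 0.785 0.65
v -1.779 0.686 1.783
v -1.697 1.058 0.592
v -2.046 0.959 1.725
v -2.042 1.207 0.499
v -2.391 1.107 1.632
v -2.411 1.208 0.385
v -2.76 1.109 1.518
v -2.749 1.062 0.268
v -3.098 0.962 1.401
v -3.004 0.791 0.166
v -3.353 0.691 1.299
v -3.138 0.435 0.093
v -3.487 0.336 1.227
v -3.129 0.05 0.062
v -3.478 -0.049 1.196
v -2.981 -0.306 0.077
v -3.329 -0.405 1.21
v -2.714 -0.579 0.135
v -3.063 -0.678 1.268
v -2.369 -0.727 0.228
v -2.718 -0.827 1.361
v -2 -0.729 0.342
v -2.349 -0.828 1.475
v -1.662 -0.582 0.459
v -2.011 -0.682 1.592
v -1.407 -0.311 0.561
v -1.756 -0.411 1.694
v -1.273 0.044 0.633
v -1.622 -0.055 1.767
v -4.183 -0.011 2.881
v -3.548 0.537 2.74
v -2.923 0.178 4.157
v -3.557 -0.369 4.299
v -3.833 0.763 2.923
v -3.208 0.404 4.34
v -4.198 0.812 3.096
v -3.572 0.453 4.513
v -4.559 0.672 3.22
v -3.934 0.313 4.637
v -4.834 0.376 3.267
v -4.209 0.017 4.684
v -4.96 -0.009 3.225
v -4.335 -0.367 4.642
v -4.908 -0.394 3.104
v -4.283 -0.752 4.522
v -4.69 -0.691 2.933
v -4.064 -1.05 4.35
v -4.355 -0.832 2.749
v -3.73 -1.191 4.167
v -3.981 -0.786 2.596
v -3.356 -1.144 4.013
v -3.653 -0.561 2.508
v -3.028 -0.92 3.926
v -3.447 -0.211 2.506
v -2.821 -0.57 3.923
v -3.409 0.186 2.59
v -2.784 -0.173 4.007
v -4.11 3.292 1.483
v -3.457 3.312 1.234
v -3.63 1.928 2.637
v -3.447 3.515 1.47
v -3.569 3.674 1.708
v -3.798 3.757 1.902
v -4.089 3.748 2.013
v -4.384 3.649 2.019
v -4.625 3.479 1.919
v -4.764 3.272 1.732
v -4.774 3.069 1.496
v -4.652 2.91 1.258
v -4.423 2.827 1.064
v -4.132 2.836 0.953
v -3.837 2.935 0.947
v -3.596 3.105 1.047
f 1 12 6
f 1 6 2
f 1 2 8
f 1 8 11
f 1 11 12
f 2 6 10
f 6 12 5
f 12 11 3
f 11 8 7
f 8 2 9
f 4 10 5
f 4 5 3
f 4 3 7
f 4 7 9
f 4 9 10
f 5 10 6
f 3 5 12
f 7 3 11
f 9 7 8
f 10 9 2
f 14 16 13
f 17 14 13
f 13 16 15
f 15 17 13
f 14 20 16
f 18 14 17
f 18 20 14
f 16 20 15
f 19 17 15
f 15 20 19
f 19 18 17
f 20 18 19
f 22 21 25
f 22 25 23
f 23 25 26
f 23 26 24
f 25 21 27
f 25 27 26
f 26 27 28
f 26 28 24
f 27 21 29
f 27 29 28
f 28 29 30
f 28 30 24
f 29 21 31
f 29 31 30
f 30 31 32
f 30 32 24
f 31 21 33
f 31 33 32
f 32 33 34
f 32 34 24
f 33 21 35
f 33 35 34
f 34 35 36
f 34 36 24
f 35 21 37
f 35 37 36
f 36 37 38
f 36 38 24
f 37 21 39
f 37 39 38
f 38 39 40
f 38 40 24
f 39 21 41
f 39 41 40
f 40 41 42
f 40 42 24
f 41 21 43
f 41 43 42
f 42 43 44
f 42 44 24
f 43 21 45
f 43 45 44
f 44 45 46
f 44 46 24
f 45 21 47
f 45 47 46
f 46 47 48
f 46 48 24
f 47 21 49
f 47 49 48
f 48 49 50
f 48 50 24
f 49 21 51
f 49 51 50
f 50 51 52
f 50 52 24
f 51 21 53
f 51 53 52
f 52 53 54
f 52 54 24
f 53 21 22
f 53 22 54
f 54 22 23
f 54 23 24
f 56 55 59
f 56 59 57
f 57 59 60
f 57 60 58
f 59 55 61
f 59 61 60
f 60 61 62
f 60 62 58
f 61 55 63
f 61 63 62
f 62 63 64
f 62 64 58
f 63 55 65
f 63 65 64
f 64 65 66
f 64 66 58
f 65 55 67
f 65 67 66
f 66 67 68
f 66 68 58
f 67 55 69
f 67 69 68
f 68 69 70
f 68 70 58
f 69 55 71
f 69 71 70
f 70 71 72
f 70 72 58
f 71 55 73
f 71 73 72
f 72 73 74
f 72 74 58
f 73 55 75
f 73 75 74
f 74 75 76
f 74 76 58
f 75 55 77
f 75 77 76
f 76 77 78
f 76 78 58
f 77 55 79
f 77 79 78
f 78 79 80
f 78 80 58
f 79 55 81
f 79 81 80
f 80 81 82
f 80 82 58
f 81 55 56
f 81 56 82
f 82 56 57
f 82 57 58
f 84 83 86
f 84 86 85
f 86 83 87
f 86 87 85
f 87 83 88
f 87 88 85
f 88 83 89
f 88 89 85
f 89 83 90
f 89 90 85
f 90 83 91
f 90 91 85
f 91 83 92
f 91 92 85
f 92 83 93
f 92 93 85
f 93 83 94
f 93 94 85
f 94 83 95
f 94 95 85
f 95 83 96
f 95 96 85
f 96 83 97
f 96 97 85
f 97 83 98
f 97 98 85
f 98 83 84
f 98 84 85



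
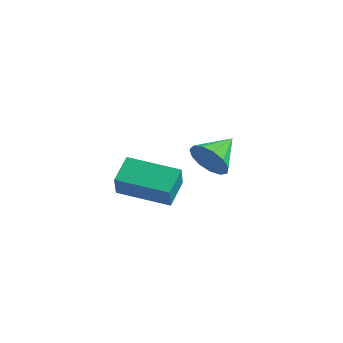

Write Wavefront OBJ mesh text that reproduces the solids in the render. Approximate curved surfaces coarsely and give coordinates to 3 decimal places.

v -3.375 -2.059 -4.12
v -3.266 -2.405 -3.167
v -3.43 -0.916 -3.699
v -3.321 -1.262 -2.746
v -1.339 -1.898 -4.294
v -1.23 -2.244 -3.341
v -1.394 -0.755 -3.873
v -1.285 -1.101 -2.92
v 1.191 -4.531 0.623
v 1.458 -4.816 1.299
v 1.509 -3.349 0.997
v 1.798 -4.819 1.019
v 1.945 -4.731 0.615
v 1.852 -4.58 0.213
v 1.55 -4.412 -0.059
v 1.133 -4.283 -0.114
v 0.735 -4.232 0.065
v 0.482 -4.277 0.422
v 0.453 -4.402 0.842
v 0.659 -4.568 1.193
v 1.034 -4.722 1.363
f 2 4 1
f 5 2 1
f 1 4 3
f 3 5 1
f 2 8 4
f 6 2 5
f 6 8 2
f 4 8 3
f 7 5 3
f 3 8 7
f 7 6 5
f 8 6 7
f 10 9 12
f 10 12 11
f 12 9 13
f 12 13 11
f 13 9 14
f 13 14 11
f 14 9 15
f 14 15 11
f 15 9 16
f 15 16 11
f 16 9 17
f 16 17 11
f 17 9 18
f 17 18 11
f 18 9 19
f 18 19 11
f 19 9 20
f 19 20 11
f 20 9 21
f 20 21 11
f 21 9 10
f 21 10 11



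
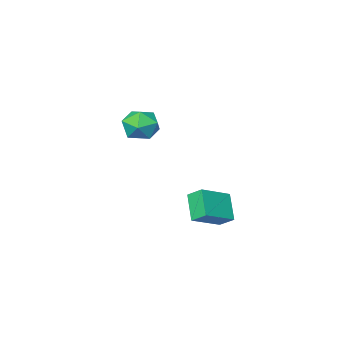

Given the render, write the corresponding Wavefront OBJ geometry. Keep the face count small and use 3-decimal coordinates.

v -1.066 -3.263 1.063
v -0.138 -2.68 0.807
v -0.082 -4.36 2.133
v 0.846 -3.777 1.877
v 0.041 -3.306 2.507
v -0.567 -2.628 1.846
v 0.347 -4.412 1.094
v -0.261 -3.734 0.433
v 0.735 -3.39 0.827
v 0.546 -2.707 1.7
v -0.766 -4.333 1.24
v -0.955 -3.65 2.113
v -1.11 1.871 -1.875
v -1.437 2.629 -1.293
v -0.642 2.969 -3.043
v -0.969 3.727 -2.461
v 0.589 1.993 -1.079
v 0.262 2.751 -0.497
v 1.057 3.091 -2.247
v 0.73 3.849 -1.665
f 1 12 6
f 1 6 2
f 1 2 8
f 1 8 11
f 1 11 12
f 2 6 10
f 6 12 5
f 12 11 3
f 11 8 7
f 8 2 9
f 4 10 5
f 4 5 3
f 4 3 7
f 4 7 9
f 4 9 10
f 5 10 6
f 3 5 12
f 7 3 11
f 9 7 8
f 10 9 2
f 14 16 13
f 17 14 13
f 13 16 15
f 15 17 13
f 14 20 16
f 18 14 17
f 18 20 14
f 16 20 15
f 19 17 15
f 15 20 19
f 19 18 17
f 20 18 19



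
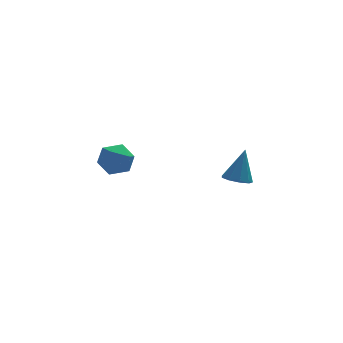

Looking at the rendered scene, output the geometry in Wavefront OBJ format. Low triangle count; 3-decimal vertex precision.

v -3.787 2.091 -0.208
v -2.838 1.783 -0.571
v -3.602 1.057 1.151
v -2.653 0.749 0.788
v -2.789 1.739 1.146
v -2.903 2.379 0.305
v -3.537 0.461 0.275
v -3.651 1.101 -0.566
v -2.683 0.776 -0.273
v -2.221 1.566 0.265
v -4.219 1.274 0.315
v -3.757 2.064 0.853
v 3.642 2.89 -3.226
v 4.43 2.59 -3.396
v 4.258 3.45 -1.354
v 4.391 3.156 -3.553
v 4.002 3.597 -3.557
v 3.444 3.707 -3.406
v 2.979 3.435 -3.171
v 2.823 2.907 -2.962
v 3.051 2.371 -2.877
v 3.555 2.078 -2.955
v 4.099 2.165 -3.16
f 1 12 6
f 1 6 2
f 1 2 8
f 1 8 11
f 1 11 12
f 2 6 10
f 6 12 5
f 12 11 3
f 11 8 7
f 8 2 9
f 4 10 5
f 4 5 3
f 4 3 7
f 4 7 9
f 4 9 10
f 5 10 6
f 3 5 12
f 7 3 11
f 9 7 8
f 10 9 2
f 14 13 16
f 14 16 15
f 16 13 17
f 16 17 15
f 17 13 18
f 17 18 15
f 18 13 19
f 18 19 15
f 19 13 20
f 19 20 15
f 20 13 21
f 20 21 15
f 21 13 22
f 21 22 15
f 22 13 23
f 22 23 15
f 23 13 14
f 23 14 15



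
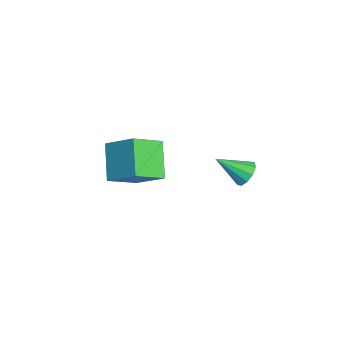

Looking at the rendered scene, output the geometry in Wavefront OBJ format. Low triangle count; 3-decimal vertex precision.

v 2.165 -0.378 -0.573
v 2.633 -0.64 -0.767
v 1.895 -1.442 0.213
v 2.723 -0.453 -0.483
v 2.6 -0.237 -0.233
v 2.311 -0.075 -0.113
v 1.966 -0.029 -0.169
v 1.698 -0.116 -0.379
v 1.607 -0.303 -0.664
v 1.73 -0.519 -0.913
v 2.019 -0.681 -1.033
v 2.364 -0.727 -0.977
v -3.463 -3.536 -3.855
v -2.941 -4.735 -2.987
v -2.7 -2.563 -2.971
v -2.178 -3.763 -2.103
v -2.122 -3.677 -4.857
v -1.6 -4.877 -3.989
v -1.359 -2.705 -3.973
v -0.837 -3.904 -3.105
f 2 1 4
f 2 4 3
f 4 1 5
f 4 5 3
f 5 1 6
f 5 6 3
f 6 1 7
f 6 7 3
f 7 1 8
f 7 8 3
f 8 1 9
f 8 9 3
f 9 1 10
f 9 10 3
f 10 1 11
f 10 11 3
f 11 1 12
f 11 12 3
f 12 1 2
f 12 2 3
f 14 16 13
f 17 14 13
f 13 16 15
f 15 17 13
f 14 20 16
f 18 14 17
f 18 20 14
f 16 20 15
f 19 17 15
f 15 20 19
f 19 18 17
f 20 18 19



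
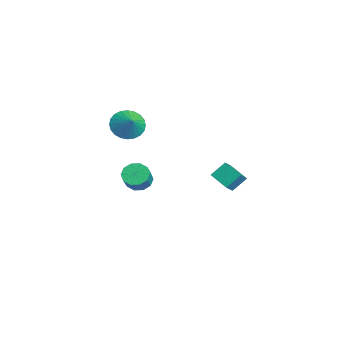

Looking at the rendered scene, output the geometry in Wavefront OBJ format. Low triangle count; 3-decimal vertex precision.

v -2.06 -2.585 -4.001
v -1.581 -2.965 -4.548
v -0.821 -3.334 -3.626
v -1.3 -2.955 -3.079
v -1.413 -2.489 -4.495
v -0.653 -2.859 -3.574
v -1.492 -2.051 -4.254
v -0.732 -2.42 -3.333
v -1.788 -1.816 -3.916
v -1.028 -2.186 -2.995
v -2.188 -1.875 -3.611
v -1.428 -2.245 -2.689
v -2.539 -2.206 -3.454
v -1.779 -2.575 -2.532
v -2.707 -2.681 -3.506
v -1.947 -3.051 -2.585
v -2.628 -3.12 -3.747
v -1.868 -3.489 -2.826
v -2.332 -3.354 -4.085
v -1.572 -3.724 -3.164
v -1.932 -3.295 -4.391
v -1.172 -3.665 -3.469
v -4.186 -2.738 -0.655
v -3.69 -2.099 -1.339
v -3.194 -2.662 0.135
v -3.895 -1.825 -1.108
v -4.145 -1.69 -0.807
v -4.401 -1.714 -0.483
v -4.625 -1.895 -0.185
v -4.781 -2.204 0.041
v -4.847 -2.594 0.161
v -4.812 -3.006 0.157
v -4.682 -3.378 0.03
v -4.476 -3.651 -0.202
v -4.226 -3.786 -0.503
v -3.97 -3.762 -0.827
v -3.747 -3.581 -1.125
v -3.591 -3.272 -1.351
v -3.525 -2.882 -1.471
v -3.56 -2.47 -1.467
v 3.327 0.12 -0.997
v 3.211 0.944 -0.232
v 2.816 0.601 -1.592
v 2.7 1.425 -0.826
v 4.4 0.695 -1.454
v 4.284 1.519 -0.688
v 3.889 1.176 -2.048
v 3.773 2 -1.283
f 2 1 5
f 2 5 3
f 3 5 6
f 3 6 4
f 5 1 7
f 5 7 6
f 6 7 8
f 6 8 4
f 7 1 9
f 7 9 8
f 8 9 10
f 8 10 4
f 9 1 11
f 9 11 10
f 10 11 12
f 10 12 4
f 11 1 13
f 11 13 12
f 12 13 14
f 12 14 4
f 13 1 15
f 13 15 14
f 14 15 16
f 14 16 4
f 15 1 17
f 15 17 16
f 16 17 18
f 16 18 4
f 17 1 19
f 17 19 18
f 18 19 20
f 18 20 4
f 19 1 21
f 19 21 20
f 20 21 22
f 20 22 4
f 21 1 2
f 21 2 22
f 22 2 3
f 22 3 4
f 24 23 26
f 24 26 25
f 26 23 27
f 26 27 25
f 27 23 28
f 27 28 25
f 28 23 29
f 28 29 25
f 29 23 30
f 29 30 25
f 30 23 31
f 30 31 25
f 31 23 32
f 31 32 25
f 32 23 33
f 32 33 25
f 33 23 34
f 33 34 25
f 34 23 35
f 34 35 25
f 35 23 36
f 35 36 25
f 36 23 37
f 36 37 25
f 37 23 38
f 37 38 25
f 38 23 39
f 38 39 25
f 39 23 40
f 39 40 25
f 40 23 24
f 40 24 25
f 42 44 41
f 45 42 41
f 41 44 43
f 43 45 41
f 42 48 44
f 46 42 45
f 46 48 42
f 44 48 43
f 47 45 43
f 43 48 47
f 47 46 45
f 48 46 47



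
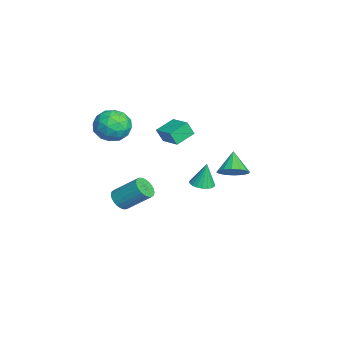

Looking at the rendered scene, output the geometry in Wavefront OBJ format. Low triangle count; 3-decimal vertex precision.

v -2.92 3.536 -1.605
v -2.297 3.393 -0.986
v -3.92 3.644 -0.575
v -2.306 3.851 -1.042
v -2.48 4.223 -1.25
v -2.771 4.412 -1.553
v -3.103 4.366 -1.87
v -3.385 4.097 -2.116
v -3.543 3.679 -2.225
v -3.534 3.222 -2.168
v -3.36 2.849 -1.96
v -3.068 2.66 -1.657
v -2.737 2.706 -1.341
v -2.455 2.975 -1.095
v -2.276 -2.208 2.22
v -1.246 -2.521 2.028
v -2.314 -3.219 3.672
v -1.284 -3.532 3.48
v -1.495 -2.502 3.78
v -1.472 -1.877 2.883
v -2.088 -3.863 2.817
v -2.065 -3.238 1.92
v -1.13 -3.544 2.397
v -0.764 -2.703 2.993
v -2.796 -3.037 2.707
v -2.43 -2.196 3.303
v -1.758 -2.276 1.997
v -1.802 -3.464 3.703
v -1.926 -2.859 3.88
v -1.321 -3.043 3.767
v -1.891 -1.897 2.499
v -1.285 -2.081 2.387
v -1.432 -2.07 3.416
v -2.275 -3.659 3.313
v -1.669 -3.843 3.201
v -2.239 -2.697 1.933
v -1.634 -2.881 1.82
v -2.128 -3.67 2.284
v -1.084 -3.061 2.101
v -1.106 -3.655 2.954
v -1.579 -3.85 2.565
v -1.565 -3.482 2.037
v -0.869 -2.567 2.451
v -0.891 -3.161 3.304
v -1.015 -2.555 3.481
v -1.002 -2.188 2.953
v -0.8 -3.168 2.668
v -2.669 -2.579 2.396
v -2.691 -3.173 3.249
v -2.558 -3.552 2.747
v -2.545 -3.185 2.219
v -2.454 -2.085 2.746
v -2.476 -2.679 3.599
v -1.995 -2.258 3.663
v -1.981 -1.89 3.135
v -2.76 -2.572 3.032
v 3.972 1.291 1.796
v 4.436 1.728 1.741
v 3.908 1.529 3.144
v 4.217 1.875 1.704
v 3.956 1.921 1.684
v 3.697 1.858 1.683
v 3.486 1.697 1.702
v 3.359 1.466 1.737
v 3.338 1.204 1.782
v 3.426 0.958 1.83
v 3.609 0.769 1.872
v 3.854 0.67 1.901
v 4.12 0.679 1.911
v 4.36 0.793 1.902
v 4.533 0.994 1.875
v 4.609 1.246 1.834
v 4.574 1.505 1.786
v -0.283 -0.343 2.467
v -0.305 -0.699 3.261
v -0.942 0.579 2.863
v -0.963 0.223 3.656
v 0.803 0.297 2.784
v 0.782 -0.059 3.577
v 0.145 1.219 3.179
v 0.123 0.863 3.973
v 0.456 -2.595 -1.378
v 1.113 -2.622 -1.587
v 1.521 -1.352 -0.471
v 0.864 -1.325 -0.262
v 1.011 -2.44 -1.758
v 1.419 -1.169 -0.641
v 0.825 -2.282 -1.87
v 1.233 -1.011 -0.753
v 0.582 -2.171 -1.907
v 0.99 -0.9 -0.791
v 0.321 -2.125 -1.864
v 0.728 -0.854 -0.748
v 0.08 -2.15 -1.747
v 0.487 -0.88 -0.631
v -0.104 -2.244 -1.574
v 0.303 -0.973 -0.458
v -0.203 -2.39 -1.371
v 0.205 -1.12 -0.254
v -0.201 -2.568 -1.169
v 0.207 -1.298 -0.053
v -0.099 -2.751 -0.999
v 0.309 -1.48 0.118
v 0.087 -2.909 -0.887
v 0.495 -1.638 0.23
v 0.33 -3.02 -0.849
v 0.738 -1.749 0.267
v 0.592 -3.066 -0.892
v 0.999 -1.795 0.224
v 0.833 -3.04 -1.009
v 1.24 -1.77 0.107
v 1.017 -2.947 -1.182
v 1.424 -1.676 -0.066
v 1.115 -2.8 -1.386
v 1.523 -1.53 -0.269
f 2 1 4
f 2 4 3
f 4 1 5
f 4 5 3
f 5 1 6
f 5 6 3
f 6 1 7
f 6 7 3
f 7 1 8
f 7 8 3
f 8 1 9
f 8 9 3
f 9 1 10
f 9 10 3
f 10 1 11
f 10 11 3
f 11 1 12
f 11 12 3
f 12 1 13
f 12 13 3
f 13 1 14
f 13 14 3
f 14 1 2
f 14 2 3
f 15 52 31
f 52 26 55
f 31 55 20
f 52 55 31
f 15 31 27
f 31 20 32
f 27 32 16
f 31 32 27
f 15 27 36
f 27 16 37
f 36 37 22
f 27 37 36
f 15 36 48
f 36 22 51
f 48 51 25
f 36 51 48
f 15 48 52
f 48 25 56
f 52 56 26
f 48 56 52
f 16 32 43
f 32 20 46
f 43 46 24
f 32 46 43
f 20 55 33
f 55 26 54
f 33 54 19
f 55 54 33
f 26 56 53
f 56 25 49
f 53 49 17
f 56 49 53
f 25 51 50
f 51 22 38
f 50 38 21
f 51 38 50
f 22 37 42
f 37 16 39
f 42 39 23
f 37 39 42
f 18 44 30
f 44 24 45
f 30 45 19
f 44 45 30
f 18 30 28
f 30 19 29
f 28 29 17
f 30 29 28
f 18 28 35
f 28 17 34
f 35 34 21
f 28 34 35
f 18 35 40
f 35 21 41
f 40 41 23
f 35 41 40
f 18 40 44
f 40 23 47
f 44 47 24
f 40 47 44
f 19 45 33
f 45 24 46
f 33 46 20
f 45 46 33
f 17 29 53
f 29 19 54
f 53 54 26
f 29 54 53
f 21 34 50
f 34 17 49
f 50 49 25
f 34 49 50
f 23 41 42
f 41 21 38
f 42 38 22
f 41 38 42
f 24 47 43
f 47 23 39
f 43 39 16
f 47 39 43
f 58 57 60
f 58 60 59
f 60 57 61
f 60 61 59
f 61 57 62
f 61 62 59
f 62 57 63
f 62 63 59
f 63 57 64
f 63 64 59
f 64 57 65
f 64 65 59
f 65 57 66
f 65 66 59
f 66 57 67
f 66 67 59
f 67 57 68
f 67 68 59
f 68 57 69
f 68 69 59
f 69 57 70
f 69 70 59
f 70 57 71
f 70 71 59
f 71 57 72
f 71 72 59
f 72 57 73
f 72 73 59
f 73 57 58
f 73 58 59
f 75 77 74
f 78 75 74
f 74 77 76
f 76 78 74
f 75 81 77
f 79 75 78
f 79 81 75
f 77 81 76
f 80 78 76
f 76 81 80
f 80 79 78
f 81 79 80
f 83 82 86
f 83 86 84
f 84 86 87
f 84 87 85
f 86 82 88
f 86 88 87
f 87 88 89
f 87 89 85
f 88 82 90
f 88 90 89
f 89 90 91
f 89 91 85
f 90 82 92
f 90 92 91
f 91 92 93
f 91 93 85
f 92 82 94
f 92 94 93
f 93 94 95
f 93 95 85
f 94 82 96
f 94 96 95
f 95 96 97
f 95 97 85
f 96 82 98
f 96 98 97
f 97 98 99
f 97 99 85
f 98 82 100
f 98 100 99
f 99 100 101
f 99 101 85
f 100 82 102
f 100 102 101
f 101 102 103
f 101 103 85
f 102 82 104
f 102 104 103
f 103 104 105
f 103 105 85
f 104 82 106
f 104 106 105
f 105 106 107
f 105 107 85
f 106 82 108
f 106 108 107
f 107 108 109
f 107 109 85
f 108 82 110
f 108 110 109
f 109 110 111
f 109 111 85
f 110 82 112
f 110 112 111
f 111 112 113
f 111 113 85
f 112 82 114
f 112 114 113
f 113 114 115
f 113 115 85
f 114 82 83
f 114 83 115
f 115 83 84
f 115 84 85



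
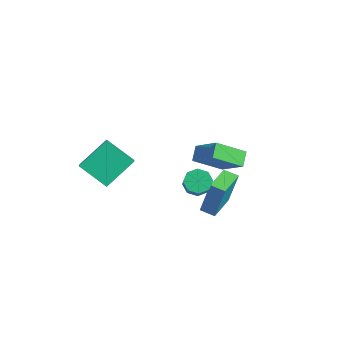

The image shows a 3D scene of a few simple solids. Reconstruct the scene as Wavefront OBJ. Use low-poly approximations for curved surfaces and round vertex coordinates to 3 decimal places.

v -4.397 -3.475 -4.135
v -4.495 -1.817 -2.883
v -3.073 -2.597 -5.194
v -3.171 -0.938 -3.943
v -3.649 -3.882 -3.537
v -3.747 -2.223 -2.286
v -2.325 -3.003 -4.597
v -2.423 -1.345 -3.345
v 1.253 1.166 -4.332
v 1.481 1.598 -2.424
v 1.906 1.626 -4.515
v 2.135 2.058 -2.607
v 2.325 -0.278 -4.133
v 2.554 0.154 -2.225
v 2.979 0.182 -4.316
v 3.207 0.614 -2.408
v -1.595 1.79 -2.815
v -0.132 2.119 -1.663
v -1.145 3.313 -3.821
v 0.317 3.642 -2.67
v -1.037 1.258 -3.37
v 0.425 1.587 -2.219
v -0.588 2.781 -4.377
v 0.875 3.11 -3.225
v 2.195 -0.376 -2.15
v 2.754 -0.089 -2.501
v 3.904 -0.717 -1.181
v 3.345 -1.004 -0.83
v 2.53 0.261 -2.139
v 3.68 -0.367 -0.819
v 2.11 0.238 -1.784
v 3.26 -0.39 -0.464
v 1.739 -0.145 -1.643
v 2.889 -0.773 -0.323
v 1.636 -0.663 -1.799
v 2.786 -1.291 -0.479
v 1.86 -1.013 -2.161
v 3.01 -1.641 -0.841
v 2.28 -0.99 -2.516
v 3.43 -1.618 -1.196
v 2.651 -0.607 -2.657
v 3.801 -1.235 -1.337
f 2 4 1
f 5 2 1
f 1 4 3
f 3 5 1
f 2 8 4
f 6 2 5
f 6 8 2
f 4 8 3
f 7 5 3
f 3 8 7
f 7 6 5
f 8 6 7
f 10 12 9
f 13 10 9
f 9 12 11
f 11 13 9
f 10 16 12
f 14 10 13
f 14 16 10
f 12 16 11
f 15 13 11
f 11 16 15
f 15 14 13
f 16 14 15
f 18 20 17
f 21 18 17
f 17 20 19
f 19 21 17
f 18 24 20
f 22 18 21
f 22 24 18
f 20 24 19
f 23 21 19
f 19 24 23
f 23 22 21
f 24 22 23
f 26 25 29
f 26 29 27
f 27 29 30
f 27 30 28
f 29 25 31
f 29 31 30
f 30 31 32
f 30 32 28
f 31 25 33
f 31 33 32
f 32 33 34
f 32 34 28
f 33 25 35
f 33 35 34
f 34 35 36
f 34 36 28
f 35 25 37
f 35 37 36
f 36 37 38
f 36 38 28
f 37 25 39
f 37 39 38
f 38 39 40
f 38 40 28
f 39 25 41
f 39 41 40
f 40 41 42
f 40 42 28
f 41 25 26
f 41 26 42
f 42 26 27
f 42 27 28



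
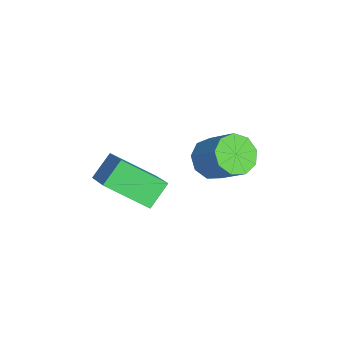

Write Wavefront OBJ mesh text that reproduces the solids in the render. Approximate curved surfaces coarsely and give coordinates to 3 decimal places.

v 0.938 1.998 0.961
v 1.576 1.296 0.908
v 2.58 2.12 2.066
v 1.942 2.822 2.119
v 1.711 1.753 0.466
v 2.715 2.577 1.624
v 1.484 2.324 0.255
v 2.488 3.149 1.414
v 1.002 2.743 0.375
v 2.005 3.567 1.533
v 0.49 2.813 0.769
v 1.493 3.637 1.927
v 0.188 2.502 1.253
v 1.191 3.326 2.411
v 0.237 1.954 1.6
v 1.24 2.779 2.758
v 0.614 1.428 1.648
v 1.617 2.252 2.806
v 1.143 1.167 1.375
v 2.146 1.992 2.533
v 2.922 -0.233 1.871
v 2.608 -1.91 3.025
v 4.431 0.148 2.834
v 4.117 -1.529 3.988
v 3.603 -0.911 1.072
v 3.289 -2.588 2.226
v 5.112 -0.53 2.035
v 4.798 -2.207 3.189
f 2 1 5
f 2 5 3
f 3 5 6
f 3 6 4
f 5 1 7
f 5 7 6
f 6 7 8
f 6 8 4
f 7 1 9
f 7 9 8
f 8 9 10
f 8 10 4
f 9 1 11
f 9 11 10
f 10 11 12
f 10 12 4
f 11 1 13
f 11 13 12
f 12 13 14
f 12 14 4
f 13 1 15
f 13 15 14
f 14 15 16
f 14 16 4
f 15 1 17
f 15 17 16
f 16 17 18
f 16 18 4
f 17 1 19
f 17 19 18
f 18 19 20
f 18 20 4
f 19 1 2
f 19 2 20
f 20 2 3
f 20 3 4
f 22 24 21
f 25 22 21
f 21 24 23
f 23 25 21
f 22 28 24
f 26 22 25
f 26 28 22
f 24 28 23
f 27 25 23
f 23 28 27
f 27 26 25
f 28 26 27



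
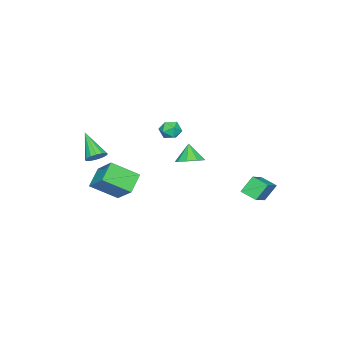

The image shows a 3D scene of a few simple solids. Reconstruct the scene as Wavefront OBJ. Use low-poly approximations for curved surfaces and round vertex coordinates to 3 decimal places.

v 0.14 -3.308 -2.621
v 0.833 -1.965 -1.421
v 1.32 -3.173 -3.453
v 2.013 -1.83 -2.253
v 1.027 -4.69 -1.587
v 1.72 -3.347 -0.387
v 2.207 -4.555 -2.419
v 2.9 -3.212 -1.219
v -0.882 -0.453 2.017
v -0.42 0.097 2.118
v 0 -1.217 2.142
v 0.462 -0.667 2.243
v -0.038 -0.818 2.747
v -0.583 -0.345 2.669
v 0.163 -0.775 1.591
v -0.382 -0.302 1.513
v 0.226 -0.102 1.855
v 0.102 -0.128 2.569
v -0.522 -0.992 1.691
v -0.646 -1.018 2.405
v -3.784 4.461 -2.749
v -3.806 3.467 -2.354
v -1.927 4.832 -1.709
v -1.95 3.838 -1.314
v -3.13 4.042 -3.766
v -3.153 3.048 -3.371
v -1.274 4.413 -2.726
v -1.296 3.419 -2.331
v -2.12 -0.335 -1.215
v -1.344 -0.13 -0.807
v -2.6 -0.725 -0.105
v -1.722 0.357 -0.8
v -2.285 0.519 -0.986
v -2.772 0.282 -1.28
v -2.953 -0.244 -1.543
v -2.745 -0.813 -1.653
v -2.244 -1.158 -1.557
v -1.685 -1.119 -1.302
v -1.33 -0.712 -1.005
v 3.671 -3.076 1.032
v 4.26 -3.065 1.351
v 2.969 -4.264 2.368
v 4.078 -2.804 1.489
v 3.788 -2.615 1.504
v 3.466 -2.55 1.393
v 3.199 -2.625 1.186
v 3.058 -2.822 0.937
v 3.081 -3.086 0.714
v 3.263 -3.348 0.576
v 3.553 -3.537 0.561
v 3.875 -3.602 0.672
v 4.142 -3.526 0.879
v 4.283 -3.33 1.128
f 2 4 1
f 5 2 1
f 1 4 3
f 3 5 1
f 2 8 4
f 6 2 5
f 6 8 2
f 4 8 3
f 7 5 3
f 3 8 7
f 7 6 5
f 8 6 7
f 9 20 14
f 9 14 10
f 9 10 16
f 9 16 19
f 9 19 20
f 10 14 18
f 14 20 13
f 20 19 11
f 19 16 15
f 16 10 17
f 12 18 13
f 12 13 11
f 12 11 15
f 12 15 17
f 12 17 18
f 13 18 14
f 11 13 20
f 15 11 19
f 17 15 16
f 18 17 10
f 22 24 21
f 25 22 21
f 21 24 23
f 23 25 21
f 22 28 24
f 26 22 25
f 26 28 22
f 24 28 23
f 27 25 23
f 23 28 27
f 27 26 25
f 28 26 27
f 30 29 32
f 30 32 31
f 32 29 33
f 32 33 31
f 33 29 34
f 33 34 31
f 34 29 35
f 34 35 31
f 35 29 36
f 35 36 31
f 36 29 37
f 36 37 31
f 37 29 38
f 37 38 31
f 38 29 39
f 38 39 31
f 39 29 30
f 39 30 31
f 41 40 43
f 41 43 42
f 43 40 44
f 43 44 42
f 44 40 45
f 44 45 42
f 45 40 46
f 45 46 42
f 46 40 47
f 46 47 42
f 47 40 48
f 47 48 42
f 48 40 49
f 48 49 42
f 49 40 50
f 49 50 42
f 50 40 51
f 50 51 42
f 51 40 52
f 51 52 42
f 52 40 53
f 52 53 42
f 53 40 41
f 53 41 42



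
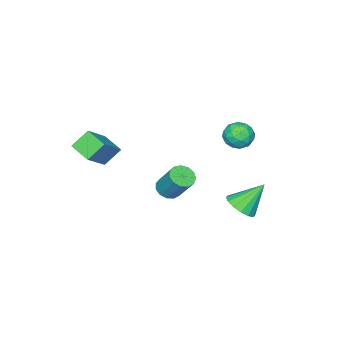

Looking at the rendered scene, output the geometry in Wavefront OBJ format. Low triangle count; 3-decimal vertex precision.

v -1.191 3.4 -3.253
v -0.461 4.014 -3.03
v -2.249 4.12 -1.767
v -0.751 4.269 -3.36
v -1.159 4.291 -3.661
v -1.575 4.074 -3.852
v -1.889 3.677 -3.883
v -2.016 3.205 -3.745
v -1.922 2.786 -3.475
v -1.632 2.532 -3.146
v -1.224 2.51 -2.845
v -0.808 2.727 -2.653
v -0.494 3.124 -2.622
v -0.367 3.595 -2.76
v -2.789 2.573 0.511
v -2.346 1.888 0.074
v -3.674 1.572 1.186
v -3.231 0.887 0.749
v -2.797 1.373 1.406
v -2.25 1.992 0.988
v -3.77 1.468 0.272
v -3.223 2.087 -0.146
v -2.953 1.205 -0.074
v -2.352 1.146 0.627
v -3.668 2.314 0.633
v -3.067 2.255 1.334
v -2.49 2.319 0.233
v -3.53 1.141 1.027
v -3.275 1.427 1.413
v -3.015 1.024 1.156
v -2.433 2.379 0.771
v -2.173 1.977 0.514
v -2.438 1.674 1.296
v -3.847 1.483 0.746
v -3.587 1.081 0.489
v -3.005 2.436 0.104
v -2.745 2.033 -0.153
v -3.582 1.786 -0.036
v -2.587 1.514 -0.111
v -3.107 0.926 0.286
v -3.423 1.268 0.006
v -3.102 1.631 -0.24
v -2.233 1.48 0.301
v -2.753 0.891 0.698
v -2.498 1.177 1.084
v -2.176 1.54 0.839
v -2.59 1.078 0.214
v -3.267 2.569 0.562
v -3.787 1.98 0.959
v -3.844 1.92 0.421
v -3.522 2.283 0.176
v -2.913 2.534 0.974
v -3.433 1.946 1.371
v -2.918 1.829 1.5
v -2.597 2.192 1.254
v -3.43 2.382 1.046
v 1.414 0.7 -1.683
v 1.809 0.176 -1.34
v 1.96 1.275 0.166
v 1.566 1.8 -0.177
v 2.083 0.416 -1.542
v 2.234 1.515 -0.037
v 2.145 0.746 -1.789
v 2.296 1.845 -0.284
v 1.976 1.062 -2.003
v 2.127 2.161 -0.497
v 1.628 1.263 -2.114
v 1.779 2.362 -0.609
v 1.212 1.285 -2.089
v 1.363 2.384 -0.584
v 0.861 1.122 -1.935
v 1.012 2.221 -0.429
v 0.685 0.825 -1.7
v 0.836 1.924 -0.195
v 0.741 0.488 -1.46
v 0.892 1.587 0.045
v 1.011 0.219 -1.291
v 1.162 1.318 0.214
v 1.409 0.103 -1.246
v 1.56 1.202 0.259
v 1.897 -4.515 -0.876
v 1.041 -4.114 0.046
v 2.017 -3.244 -1.317
v 1.161 -2.844 -0.396
v 3.499 -4.196 0.476
v 2.643 -3.796 1.397
v 3.619 -2.926 0.034
v 2.763 -2.525 0.956
f 2 1 4
f 2 4 3
f 4 1 5
f 4 5 3
f 5 1 6
f 5 6 3
f 6 1 7
f 6 7 3
f 7 1 8
f 7 8 3
f 8 1 9
f 8 9 3
f 9 1 10
f 9 10 3
f 10 1 11
f 10 11 3
f 11 1 12
f 11 12 3
f 12 1 13
f 12 13 3
f 13 1 14
f 13 14 3
f 14 1 2
f 14 2 3
f 15 52 31
f 52 26 55
f 31 55 20
f 52 55 31
f 15 31 27
f 31 20 32
f 27 32 16
f 31 32 27
f 15 27 36
f 27 16 37
f 36 37 22
f 27 37 36
f 15 36 48
f 36 22 51
f 48 51 25
f 36 51 48
f 15 48 52
f 48 25 56
f 52 56 26
f 48 56 52
f 16 32 43
f 32 20 46
f 43 46 24
f 32 46 43
f 20 55 33
f 55 26 54
f 33 54 19
f 55 54 33
f 26 56 53
f 56 25 49
f 53 49 17
f 56 49 53
f 25 51 50
f 51 22 38
f 50 38 21
f 51 38 50
f 22 37 42
f 37 16 39
f 42 39 23
f 37 39 42
f 18 44 30
f 44 24 45
f 30 45 19
f 44 45 30
f 18 30 28
f 30 19 29
f 28 29 17
f 30 29 28
f 18 28 35
f 28 17 34
f 35 34 21
f 28 34 35
f 18 35 40
f 35 21 41
f 40 41 23
f 35 41 40
f 18 40 44
f 40 23 47
f 44 47 24
f 40 47 44
f 19 45 33
f 45 24 46
f 33 46 20
f 45 46 33
f 17 29 53
f 29 19 54
f 53 54 26
f 29 54 53
f 21 34 50
f 34 17 49
f 50 49 25
f 34 49 50
f 23 41 42
f 41 21 38
f 42 38 22
f 41 38 42
f 24 47 43
f 47 23 39
f 43 39 16
f 47 39 43
f 58 57 61
f 58 61 59
f 59 61 62
f 59 62 60
f 61 57 63
f 61 63 62
f 62 63 64
f 62 64 60
f 63 57 65
f 63 65 64
f 64 65 66
f 64 66 60
f 65 57 67
f 65 67 66
f 66 67 68
f 66 68 60
f 67 57 69
f 67 69 68
f 68 69 70
f 68 70 60
f 69 57 71
f 69 71 70
f 70 71 72
f 70 72 60
f 71 57 73
f 71 73 72
f 72 73 74
f 72 74 60
f 73 57 75
f 73 75 74
f 74 75 76
f 74 76 60
f 75 57 77
f 75 77 76
f 76 77 78
f 76 78 60
f 77 57 79
f 77 79 78
f 78 79 80
f 78 80 60
f 79 57 58
f 79 58 80
f 80 58 59
f 80 59 60
f 82 84 81
f 85 82 81
f 81 84 83
f 83 85 81
f 82 88 84
f 86 82 85
f 86 88 82
f 84 88 83
f 87 85 83
f 83 88 87
f 87 86 85
f 88 86 87

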